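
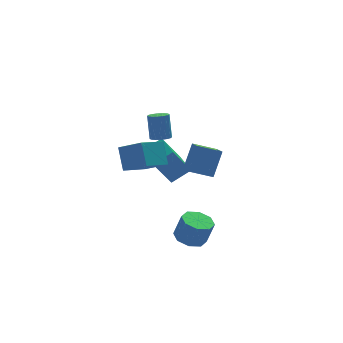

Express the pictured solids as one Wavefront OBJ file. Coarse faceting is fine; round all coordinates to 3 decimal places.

v 0.252 -3.823 -2.356
v 0.763 -2.988 -2.402
v 1.178 -3.162 -0.95
v 0.668 -3.997 -0.904
v 0.053 -2.879 -2.186
v 0.468 -3.053 -0.734
v -0.54 -3.323 -2.069
v -0.125 -3.497 -0.618
v -0.669 -4.06 -2.121
v -0.254 -4.234 -0.669
v -0.258 -4.658 -2.31
v 0.157 -4.832 -0.858
v 0.452 -4.767 -2.526
v 0.867 -4.941 -1.074
v 1.045 -4.323 -2.642
v 1.46 -4.497 -1.191
v 1.174 -3.586 -2.591
v 1.589 -3.76 -1.139
v 1.162 2.663 -0.682
v 2.415 2.548 0.077
v 1.435 4.67 -0.829
v 2.688 4.555 -0.069
v 2.232 2.385 -2.491
v 3.485 2.27 -1.731
v 2.505 4.392 -2.637
v 3.758 4.277 -1.878
v -0.342 0.469 1.131
v -0.12 1.56 2.376
v -1.246 1.673 0.238
v -1.024 2.763 1.483
v 1.384 1.117 0.257
v 1.606 2.207 1.502
v 0.48 2.32 -0.636
v 0.702 3.411 0.609
v 2.041 -2.53 1.605
v 1.692 -3.835 2.344
v 0.798 -1.919 2.097
v 0.449 -3.224 2.835
v 2.911 -1.936 3.065
v 2.562 -3.241 3.803
v 1.668 -1.325 3.556
v 1.319 -2.63 4.295
v 0.941 1.176 2.685
v 1.545 0.965 2.707
v 1.723 1.633 4.216
v 1.119 1.844 4.195
v 1.564 1.267 2.571
v 1.743 1.934 4.081
v 1.416 1.544 2.466
v 1.595 2.212 3.976
v 1.141 1.723 2.42
v 1.32 2.39 3.929
v 0.812 1.755 2.445
v 0.991 2.423 3.954
v 0.518 1.632 2.534
v 0.697 2.3 4.043
v 0.337 1.387 2.664
v 0.515 2.055 4.173
v 0.317 1.086 2.799
v 0.496 1.753 4.309
v 0.465 0.808 2.904
v 0.644 1.476 4.414
v 0.74 0.63 2.951
v 0.919 1.297 4.46
v 1.069 0.597 2.926
v 1.248 1.265 4.435
v 1.363 0.72 2.837
v 1.542 1.388 4.346
f 2 1 5
f 2 5 3
f 3 5 6
f 3 6 4
f 5 1 7
f 5 7 6
f 6 7 8
f 6 8 4
f 7 1 9
f 7 9 8
f 8 9 10
f 8 10 4
f 9 1 11
f 9 11 10
f 10 11 12
f 10 12 4
f 11 1 13
f 11 13 12
f 12 13 14
f 12 14 4
f 13 1 15
f 13 15 14
f 14 15 16
f 14 16 4
f 15 1 17
f 15 17 16
f 16 17 18
f 16 18 4
f 17 1 2
f 17 2 18
f 18 2 3
f 18 3 4
f 20 22 19
f 23 20 19
f 19 22 21
f 21 23 19
f 20 26 22
f 24 20 23
f 24 26 20
f 22 26 21
f 25 23 21
f 21 26 25
f 25 24 23
f 26 24 25
f 28 30 27
f 31 28 27
f 27 30 29
f 29 31 27
f 28 34 30
f 32 28 31
f 32 34 28
f 30 34 29
f 33 31 29
f 29 34 33
f 33 32 31
f 34 32 33
f 36 38 35
f 39 36 35
f 35 38 37
f 37 39 35
f 36 42 38
f 40 36 39
f 40 42 36
f 38 42 37
f 41 39 37
f 37 42 41
f 41 40 39
f 42 40 41
f 44 43 47
f 44 47 45
f 45 47 48
f 45 48 46
f 47 43 49
f 47 49 48
f 48 49 50
f 48 50 46
f 49 43 51
f 49 51 50
f 50 51 52
f 50 52 46
f 51 43 53
f 51 53 52
f 52 53 54
f 52 54 46
f 53 43 55
f 53 55 54
f 54 55 56
f 54 56 46
f 55 43 57
f 55 57 56
f 56 57 58
f 56 58 46
f 57 43 59
f 57 59 58
f 58 59 60
f 58 60 46
f 59 43 61
f 59 61 60
f 60 61 62
f 60 62 46
f 61 43 63
f 61 63 62
f 62 63 64
f 62 64 46
f 63 43 65
f 63 65 64
f 64 65 66
f 64 66 46
f 65 43 67
f 65 67 66
f 66 67 68
f 66 68 46
f 67 43 44
f 67 44 68
f 68 44 45
f 68 45 46



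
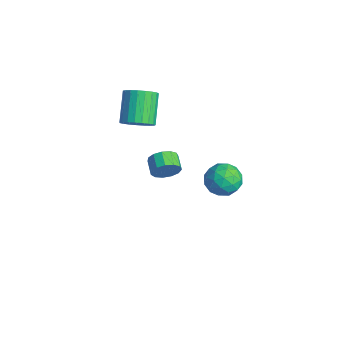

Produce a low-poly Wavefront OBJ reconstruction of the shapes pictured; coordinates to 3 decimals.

v -2.548 -1.092 2.485
v -2.019 -1.503 3.214
v -3.324 -0.68 4.624
v -3.852 -0.268 3.895
v -1.835 -1.138 3.171
v -3.14 -0.314 4.581
v -1.774 -0.764 3.009
v -3.079 0.059 4.419
v -1.847 -0.447 2.757
v -3.152 0.376 4.167
v -2.041 -0.242 2.457
v -3.346 0.582 3.867
v -2.322 -0.183 2.163
v -3.627 0.64 3.573
v -2.643 -0.282 1.924
v -3.948 0.542 3.334
v -2.947 -0.52 1.782
v -4.252 0.303 3.192
v -3.182 -0.858 1.762
v -4.486 -0.034 3.171
v -3.307 -1.236 1.866
v -4.612 -0.412 3.276
v -3.301 -1.589 2.078
v -4.606 -0.765 3.488
v -3.165 -1.856 2.36
v -4.469 -1.032 3.77
v -2.922 -1.991 2.664
v -4.226 -1.167 4.074
v -2.614 -1.97 2.937
v -3.919 -1.147 4.347
v -2.295 -1.798 3.131
v -3.6 -0.974 4.541
v -3.153 0.928 -3.168
v -2.803 1.238 -2.399
v -3.757 1.483 -2.064
v -4.107 1.172 -2.832
v -2.815 1.631 -2.719
v -3.769 1.876 -2.384
v -2.935 1.801 -3.182
v -3.888 2.045 -2.847
v -3.123 1.693 -3.64
v -4.077 1.937 -3.305
v -3.321 1.342 -3.949
v -4.275 1.587 -3.613
v -3.466 0.86 -4.009
v -4.42 1.105 -3.673
v -3.512 0.399 -3.802
v -4.465 0.644 -3.467
v -3.443 0.106 -3.394
v -4.397 0.351 -3.058
v -3.283 0.074 -2.914
v -4.236 0.319 -2.578
v -3.081 0.313 -2.514
v -4.035 0.557 -2.179
v -2.902 0.747 -2.322
v -3.856 0.992 -1.987
v 3.243 1.957 2.349
v 4.095 1.886 1.667
v 2.865 0.254 2.053
v 3.717 0.183 1.371
v 3.884 0.31 2.444
v 4.118 1.363 2.627
v 2.842 0.777 1.093
v 3.076 1.83 1.276
v 3.847 1.157 0.891
v 4.491 0.868 1.726
v 2.469 1.272 1.994
v 3.113 0.983 2.829
v 3.703 2.071 2.034
v 3.257 0.069 1.686
v 3.356 0.144 2.316
v 3.857 0.102 1.916
v 3.716 1.763 2.599
v 4.217 1.722 2.198
v 4.093 0.795 2.654
v 2.743 0.418 1.522
v 3.244 0.377 1.121
v 3.103 2.038 1.804
v 3.604 1.996 1.404
v 2.867 1.345 1.066
v 4.058 1.601 1.177
v 3.835 0.6 1.003
v 3.321 0.949 0.839
v 3.458 1.568 0.947
v 4.436 1.431 1.668
v 4.214 0.43 1.494
v 4.312 0.505 2.125
v 4.45 1.123 2.232
v 4.29 1.003 1.212
v 2.746 1.71 2.226
v 2.524 0.709 2.052
v 2.51 1.017 1.488
v 2.648 1.635 1.595
v 3.125 1.54 2.717
v 2.902 0.539 2.543
v 3.502 0.572 2.773
v 3.639 1.191 2.881
v 2.67 1.137 2.508
f 2 1 5
f 2 5 3
f 3 5 6
f 3 6 4
f 5 1 7
f 5 7 6
f 6 7 8
f 6 8 4
f 7 1 9
f 7 9 8
f 8 9 10
f 8 10 4
f 9 1 11
f 9 11 10
f 10 11 12
f 10 12 4
f 11 1 13
f 11 13 12
f 12 13 14
f 12 14 4
f 13 1 15
f 13 15 14
f 14 15 16
f 14 16 4
f 15 1 17
f 15 17 16
f 16 17 18
f 16 18 4
f 17 1 19
f 17 19 18
f 18 19 20
f 18 20 4
f 19 1 21
f 19 21 20
f 20 21 22
f 20 22 4
f 21 1 23
f 21 23 22
f 22 23 24
f 22 24 4
f 23 1 25
f 23 25 24
f 24 25 26
f 24 26 4
f 25 1 27
f 25 27 26
f 26 27 28
f 26 28 4
f 27 1 29
f 27 29 28
f 28 29 30
f 28 30 4
f 29 1 31
f 29 31 30
f 30 31 32
f 30 32 4
f 31 1 2
f 31 2 32
f 32 2 3
f 32 3 4
f 34 33 37
f 34 37 35
f 35 37 38
f 35 38 36
f 37 33 39
f 37 39 38
f 38 39 40
f 38 40 36
f 39 33 41
f 39 41 40
f 40 41 42
f 40 42 36
f 41 33 43
f 41 43 42
f 42 43 44
f 42 44 36
f 43 33 45
f 43 45 44
f 44 45 46
f 44 46 36
f 45 33 47
f 45 47 46
f 46 47 48
f 46 48 36
f 47 33 49
f 47 49 48
f 48 49 50
f 48 50 36
f 49 33 51
f 49 51 50
f 50 51 52
f 50 52 36
f 51 33 53
f 51 53 52
f 52 53 54
f 52 54 36
f 53 33 55
f 53 55 54
f 54 55 56
f 54 56 36
f 55 33 34
f 55 34 56
f 56 34 35
f 56 35 36
f 57 94 73
f 94 68 97
f 73 97 62
f 94 97 73
f 57 73 69
f 73 62 74
f 69 74 58
f 73 74 69
f 57 69 78
f 69 58 79
f 78 79 64
f 69 79 78
f 57 78 90
f 78 64 93
f 90 93 67
f 78 93 90
f 57 90 94
f 90 67 98
f 94 98 68
f 90 98 94
f 58 74 85
f 74 62 88
f 85 88 66
f 74 88 85
f 62 97 75
f 97 68 96
f 75 96 61
f 97 96 75
f 68 98 95
f 98 67 91
f 95 91 59
f 98 91 95
f 67 93 92
f 93 64 80
f 92 80 63
f 93 80 92
f 64 79 84
f 79 58 81
f 84 81 65
f 79 81 84
f 60 86 72
f 86 66 87
f 72 87 61
f 86 87 72
f 60 72 70
f 72 61 71
f 70 71 59
f 72 71 70
f 60 70 77
f 70 59 76
f 77 76 63
f 70 76 77
f 60 77 82
f 77 63 83
f 82 83 65
f 77 83 82
f 60 82 86
f 82 65 89
f 86 89 66
f 82 89 86
f 61 87 75
f 87 66 88
f 75 88 62
f 87 88 75
f 59 71 95
f 71 61 96
f 95 96 68
f 71 96 95
f 63 76 92
f 76 59 91
f 92 91 67
f 76 91 92
f 65 83 84
f 83 63 80
f 84 80 64
f 83 80 84
f 66 89 85
f 89 65 81
f 85 81 58
f 89 81 85



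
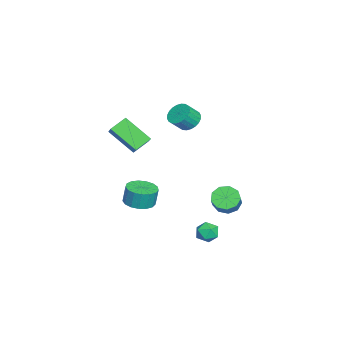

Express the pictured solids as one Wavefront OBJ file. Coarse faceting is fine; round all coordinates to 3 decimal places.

v 1.031 1.411 -3.196
v 1.583 1.473 -3.695
v 0.957 0.227 -3.425
v 1.509 0.289 -3.924
v 1.652 0.375 -3.196
v 1.698 1.107 -3.055
v 0.842 0.593 -4.065
v 0.888 1.325 -3.924
v 1.466 0.968 -4.232
v 1.967 0.833 -3.695
v 0.573 0.867 -3.425
v 1.074 0.732 -2.888
v -0.602 -3.247 -2.638
v 0.035 -3.915 -2.529
v 0.019 -3.741 -1.372
v -0.618 -3.073 -1.482
v 0.277 -3.545 -2.581
v 0.261 -3.371 -1.424
v 0.317 -3.107 -2.647
v 0.301 -2.933 -1.49
v 0.147 -2.7 -2.71
v 0.131 -2.526 -1.554
v -0.195 -2.419 -2.757
v -0.211 -2.245 -1.601
v -0.63 -2.328 -2.777
v -0.646 -2.154 -1.62
v -1.059 -2.447 -2.765
v -1.075 -2.273 -1.608
v -1.383 -2.749 -2.724
v -1.399 -2.575 -1.567
v -1.528 -3.166 -2.664
v -1.544 -2.992 -1.507
v -1.461 -3.601 -2.597
v -1.477 -3.427 -1.44
v -1.197 -3.955 -2.54
v -1.213 -3.781 -1.383
v -0.797 -4.147 -2.506
v -0.813 -3.972 -1.349
v -0.352 -4.132 -2.502
v -0.368 -3.958 -1.345
v 0.933 -4.608 3.656
v 0.271 -3.913 4.213
v 1.414 -3.162 2.424
v 0.752 -2.467 2.981
v 1.888 -4.293 4.399
v 1.226 -3.598 4.956
v 2.369 -2.847 3.167
v 1.707 -2.152 3.724
v -3.023 1.374 -3.647
v -2.458 1.528 -4.262
v -1.412 1.581 -3.289
v -1.977 1.426 -2.673
v -2.672 2.029 -4.059
v -1.626 2.082 -3.085
v -3.051 2.223 -3.663
v -2.005 2.276 -2.689
v -3.417 2.02 -3.259
v -2.371 2.072 -2.285
v -3.598 1.514 -3.037
v -2.552 1.567 -2.063
v -3.51 0.943 -3.1
v -2.464 0.995 -2.126
v -3.195 0.573 -3.419
v -2.149 0.626 -2.445
v -2.799 0.578 -3.845
v -1.753 0.631 -2.871
v -2.508 0.955 -4.178
v -1.462 1.008 -3.204
v -2.546 -0.716 3.046
v -2.05 -0.124 3.152
v -1.558 -0.672 3.901
v -2.054 -1.264 3.794
v -2.27 -0.053 3.349
v -1.778 -0.6 4.098
v -2.533 -0.083 3.5
v -2.041 -0.63 4.249
v -2.797 -0.209 3.582
v -2.305 -0.756 4.331
v -3.024 -0.412 3.582
v -2.532 -0.959 4.331
v -3.177 -0.662 3.5
v -2.685 -1.209 4.249
v -3.235 -0.92 3.349
v -2.743 -1.467 4.098
v -3.188 -1.147 3.152
v -2.696 -1.694 3.901
v -3.042 -1.308 2.939
v -2.55 -1.856 3.688
v -2.822 -1.38 2.742
v -2.33 -1.927 3.491
v -2.559 -1.35 2.591
v -2.067 -1.897 3.34
v -2.295 -1.224 2.509
v -1.803 -1.771 3.258
v -2.068 -1.021 2.509
v -1.576 -1.568 3.258
v -1.915 -0.771 2.591
v -1.423 -1.318 3.34
v -1.857 -0.513 2.742
v -1.365 -1.06 3.491
v -1.904 -0.286 2.939
v -1.412 -0.833 3.688
f 1 12 6
f 1 6 2
f 1 2 8
f 1 8 11
f 1 11 12
f 2 6 10
f 6 12 5
f 12 11 3
f 11 8 7
f 8 2 9
f 4 10 5
f 4 5 3
f 4 3 7
f 4 7 9
f 4 9 10
f 5 10 6
f 3 5 12
f 7 3 11
f 9 7 8
f 10 9 2
f 14 13 17
f 14 17 15
f 15 17 18
f 15 18 16
f 17 13 19
f 17 19 18
f 18 19 20
f 18 20 16
f 19 13 21
f 19 21 20
f 20 21 22
f 20 22 16
f 21 13 23
f 21 23 22
f 22 23 24
f 22 24 16
f 23 13 25
f 23 25 24
f 24 25 26
f 24 26 16
f 25 13 27
f 25 27 26
f 26 27 28
f 26 28 16
f 27 13 29
f 27 29 28
f 28 29 30
f 28 30 16
f 29 13 31
f 29 31 30
f 30 31 32
f 30 32 16
f 31 13 33
f 31 33 32
f 32 33 34
f 32 34 16
f 33 13 35
f 33 35 34
f 34 35 36
f 34 36 16
f 35 13 37
f 35 37 36
f 36 37 38
f 36 38 16
f 37 13 39
f 37 39 38
f 38 39 40
f 38 40 16
f 39 13 14
f 39 14 40
f 40 14 15
f 40 15 16
f 42 44 41
f 45 42 41
f 41 44 43
f 43 45 41
f 42 48 44
f 46 42 45
f 46 48 42
f 44 48 43
f 47 45 43
f 43 48 47
f 47 46 45
f 48 46 47
f 50 49 53
f 50 53 51
f 51 53 54
f 51 54 52
f 53 49 55
f 53 55 54
f 54 55 56
f 54 56 52
f 55 49 57
f 55 57 56
f 56 57 58
f 56 58 52
f 57 49 59
f 57 59 58
f 58 59 60
f 58 60 52
f 59 49 61
f 59 61 60
f 60 61 62
f 60 62 52
f 61 49 63
f 61 63 62
f 62 63 64
f 62 64 52
f 63 49 65
f 63 65 64
f 64 65 66
f 64 66 52
f 65 49 67
f 65 67 66
f 66 67 68
f 66 68 52
f 67 49 50
f 67 50 68
f 68 50 51
f 68 51 52
f 70 69 73
f 70 73 71
f 71 73 74
f 71 74 72
f 73 69 75
f 73 75 74
f 74 75 76
f 74 76 72
f 75 69 77
f 75 77 76
f 76 77 78
f 76 78 72
f 77 69 79
f 77 79 78
f 78 79 80
f 78 80 72
f 79 69 81
f 79 81 80
f 80 81 82
f 80 82 72
f 81 69 83
f 81 83 82
f 82 83 84
f 82 84 72
f 83 69 85
f 83 85 84
f 84 85 86
f 84 86 72
f 85 69 87
f 85 87 86
f 86 87 88
f 86 88 72
f 87 69 89
f 87 89 88
f 88 89 90
f 88 90 72
f 89 69 91
f 89 91 90
f 90 91 92
f 90 92 72
f 91 69 93
f 91 93 92
f 92 93 94
f 92 94 72
f 93 69 95
f 93 95 94
f 94 95 96
f 94 96 72
f 95 69 97
f 95 97 96
f 96 97 98
f 96 98 72
f 97 69 99
f 97 99 98
f 98 99 100
f 98 100 72
f 99 69 101
f 99 101 100
f 100 101 102
f 100 102 72
f 101 69 70
f 101 70 102
f 102 70 71
f 102 71 72



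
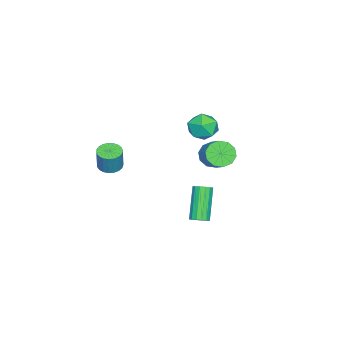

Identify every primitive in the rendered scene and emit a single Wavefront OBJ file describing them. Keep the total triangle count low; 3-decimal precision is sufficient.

v -2.174 3.421 0.756
v -1.541 2.888 0.561
v -0.653 3.646 1.368
v -1.286 4.179 1.564
v -1.546 3.273 0.204
v -0.657 4.031 1.011
v -1.79 3.714 0.057
v -0.901 4.473 0.865
v -2.181 4.044 0.178
v -1.293 4.802 0.985
v -2.569 4.135 0.52
v -1.681 4.894 1.327
v -2.807 3.954 0.952
v -1.919 4.712 1.759
v -2.803 3.569 1.309
v -1.914 4.327 2.116
v -2.559 3.127 1.455
v -1.67 3.886 2.263
v -2.167 2.798 1.335
v -1.279 3.556 2.142
v -1.779 2.706 0.993
v -0.891 3.465 1.8
v -3.919 2.898 2.183
v -3.307 2.879 1.408
v -4.333 1.381 1.892
v -3.721 1.362 1.117
v -3.356 1.409 2.034
v -3.1 2.346 2.214
v -4.54 1.914 1.086
v -4.284 2.851 1.266
v -3.691 2.271 0.73
v -2.958 1.959 1.316
v -4.682 2.301 1.984
v -3.949 1.989 2.57
v 0.976 3.914 -2.23
v 1.245 3.447 -2.12
v -0.006 3.12 -0.44
v -0.276 3.586 -0.55
v 1.385 3.649 -1.976
v 0.134 3.321 -0.296
v 1.416 3.921 -1.9
v 0.165 3.594 -0.221
v 1.328 4.192 -1.913
v 0.077 3.865 -0.233
v 1.146 4.388 -2.01
v -0.105 4.061 -0.33
v 0.919 4.457 -2.166
v -0.333 4.13 -0.487
v 0.706 4.38 -2.34
v -0.545 4.053 -0.66
v 0.566 4.179 -2.484
v -0.685 3.851 -0.804
v 0.535 3.906 -2.559
v -0.716 3.579 -0.88
v 0.623 3.635 -2.547
v -0.628 3.308 -0.867
v 0.805 3.439 -2.45
v -0.446 3.112 -0.77
v 1.033 3.37 -2.293
v -0.219 3.043 -0.614
v 3.123 -0.126 2.312
v 3.771 -0.206 2.161
v 4.085 -0.073 3.436
v 3.437 0.006 3.588
v 3.74 0.07 2.14
v 4.054 0.203 3.415
v 3.602 0.312 2.149
v 3.916 0.445 3.424
v 3.382 0.479 2.186
v 3.696 0.611 3.461
v 3.116 0.54 2.245
v 3.431 0.673 3.52
v 2.852 0.487 2.315
v 3.167 0.619 3.591
v 2.635 0.327 2.386
v 2.949 0.46 3.661
v 2.502 0.089 2.443
v 2.816 0.222 3.718
v 2.476 -0.186 2.478
v 2.791 -0.054 3.753
v 2.563 -0.451 2.484
v 2.877 -0.319 3.759
v 2.746 -0.66 2.461
v 3.06 -0.527 3.736
v 2.994 -0.776 2.412
v 3.308 -0.644 3.687
v 3.264 -0.78 2.345
v 3.579 -0.648 3.621
v 3.511 -0.671 2.273
v 3.825 -0.539 3.549
v 3.69 -0.468 2.208
v 4.004 -0.335 3.483
f 2 1 5
f 2 5 3
f 3 5 6
f 3 6 4
f 5 1 7
f 5 7 6
f 6 7 8
f 6 8 4
f 7 1 9
f 7 9 8
f 8 9 10
f 8 10 4
f 9 1 11
f 9 11 10
f 10 11 12
f 10 12 4
f 11 1 13
f 11 13 12
f 12 13 14
f 12 14 4
f 13 1 15
f 13 15 14
f 14 15 16
f 14 16 4
f 15 1 17
f 15 17 16
f 16 17 18
f 16 18 4
f 17 1 19
f 17 19 18
f 18 19 20
f 18 20 4
f 19 1 21
f 19 21 20
f 20 21 22
f 20 22 4
f 21 1 2
f 21 2 22
f 22 2 3
f 22 3 4
f 23 34 28
f 23 28 24
f 23 24 30
f 23 30 33
f 23 33 34
f 24 28 32
f 28 34 27
f 34 33 25
f 33 30 29
f 30 24 31
f 26 32 27
f 26 27 25
f 26 25 29
f 26 29 31
f 26 31 32
f 27 32 28
f 25 27 34
f 29 25 33
f 31 29 30
f 32 31 24
f 36 35 39
f 36 39 37
f 37 39 40
f 37 40 38
f 39 35 41
f 39 41 40
f 40 41 42
f 40 42 38
f 41 35 43
f 41 43 42
f 42 43 44
f 42 44 38
f 43 35 45
f 43 45 44
f 44 45 46
f 44 46 38
f 45 35 47
f 45 47 46
f 46 47 48
f 46 48 38
f 47 35 49
f 47 49 48
f 48 49 50
f 48 50 38
f 49 35 51
f 49 51 50
f 50 51 52
f 50 52 38
f 51 35 53
f 51 53 52
f 52 53 54
f 52 54 38
f 53 35 55
f 53 55 54
f 54 55 56
f 54 56 38
f 55 35 57
f 55 57 56
f 56 57 58
f 56 58 38
f 57 35 59
f 57 59 58
f 58 59 60
f 58 60 38
f 59 35 36
f 59 36 60
f 60 36 37
f 60 37 38
f 62 61 65
f 62 65 63
f 63 65 66
f 63 66 64
f 65 61 67
f 65 67 66
f 66 67 68
f 66 68 64
f 67 61 69
f 67 69 68
f 68 69 70
f 68 70 64
f 69 61 71
f 69 71 70
f 70 71 72
f 70 72 64
f 71 61 73
f 71 73 72
f 72 73 74
f 72 74 64
f 73 61 75
f 73 75 74
f 74 75 76
f 74 76 64
f 75 61 77
f 75 77 76
f 76 77 78
f 76 78 64
f 77 61 79
f 77 79 78
f 78 79 80
f 78 80 64
f 79 61 81
f 79 81 80
f 80 81 82
f 80 82 64
f 81 61 83
f 81 83 82
f 82 83 84
f 82 84 64
f 83 61 85
f 83 85 84
f 84 85 86
f 84 86 64
f 85 61 87
f 85 87 86
f 86 87 88
f 86 88 64
f 87 61 89
f 87 89 88
f 88 89 90
f 88 90 64
f 89 61 91
f 89 91 90
f 90 91 92
f 90 92 64
f 91 61 62
f 91 62 92
f 92 62 63
f 92 63 64



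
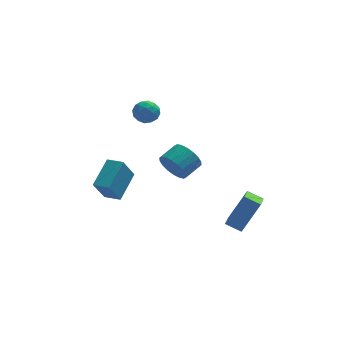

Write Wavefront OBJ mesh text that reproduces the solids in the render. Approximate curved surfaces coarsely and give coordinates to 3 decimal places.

v -0.933 -3.559 2.667
v -0.378 -3.83 1.932
v 0.528 -3.132 2.358
v -0.027 -2.861 3.093
v -0.574 -3.483 1.78
v 0.331 -2.784 2.206
v -0.842 -3.15 1.803
v 0.064 -2.452 2.229
v -1.127 -2.899 1.998
v -0.222 -2.201 2.424
v -1.374 -2.778 2.325
v -0.469 -2.08 2.751
v -1.534 -2.813 2.72
v -0.629 -2.114 3.146
v -1.574 -2.995 3.104
v -0.669 -2.296 3.53
v -1.488 -3.288 3.402
v -0.582 -2.59 3.828
v -1.291 -3.636 3.554
v -0.386 -2.937 3.98
v -1.024 -3.968 3.531
v -0.118 -3.27 3.957
v -0.738 -4.219 3.336
v 0.167 -3.521 3.762
v -0.491 -4.34 3.009
v 0.414 -3.642 3.435
v -0.331 -4.306 2.614
v 0.574 -3.607 3.04
v -0.291 -4.124 2.23
v 0.614 -3.425 2.656
v -4.307 -0.016 -1.985
v -4.967 -0.576 -0.511
v -3.384 1.466 -1.009
v -4.044 0.905 0.465
v -3.476 -0.625 -1.845
v -4.136 -1.186 -0.371
v -2.553 0.856 -0.869
v -3.213 0.296 0.605
v 1.89 -3.684 -2.065
v 2.992 -3.195 -0.309
v 2.31 -2.134 -2.76
v 3.411 -1.645 -1.004
v 2.729 -4.095 -2.476
v 3.83 -3.606 -0.72
v 3.148 -2.545 -3.171
v 4.25 -2.056 -1.415
v -2.405 3.076 2.958
v -1.814 3.659 2.936
v -1.466 2.121 2.844
v -0.875 2.704 2.822
v -1.297 2.566 3.524
v -1.878 3.157 3.595
v -1.402 2.623 2.185
v -1.983 3.214 2.256
v -1.194 3.38 2.459
v -1.13 3.344 3.286
v -2.15 2.436 2.494
v -2.086 2.4 3.321
v -2.192 3.451 2.957
v -1.088 2.329 2.823
v -1.336 2.248 3.236
v -0.989 2.591 3.223
v -2.229 3.156 3.344
v -1.882 3.499 3.331
v -1.578 2.857 3.677
v -1.398 2.281 2.449
v -1.051 2.624 2.436
v -2.291 3.189 2.557
v -1.944 3.532 2.544
v -1.702 2.923 2.103
v -1.48 3.63 2.664
v -0.929 3.068 2.597
v -1.238 3.021 2.222
v -1.579 3.368 2.264
v -1.442 3.609 3.15
v -0.89 3.048 3.083
v -1.139 2.967 3.496
v -1.48 3.314 3.537
v -1.078 3.445 2.869
v -2.39 2.732 2.697
v -1.838 2.171 2.63
v -1.8 2.466 2.243
v -2.141 2.813 2.284
v -2.351 2.712 3.183
v -1.8 2.15 3.116
v -1.701 2.412 3.516
v -2.042 2.759 3.558
v -2.202 2.335 2.911
f 2 1 5
f 2 5 3
f 3 5 6
f 3 6 4
f 5 1 7
f 5 7 6
f 6 7 8
f 6 8 4
f 7 1 9
f 7 9 8
f 8 9 10
f 8 10 4
f 9 1 11
f 9 11 10
f 10 11 12
f 10 12 4
f 11 1 13
f 11 13 12
f 12 13 14
f 12 14 4
f 13 1 15
f 13 15 14
f 14 15 16
f 14 16 4
f 15 1 17
f 15 17 16
f 16 17 18
f 16 18 4
f 17 1 19
f 17 19 18
f 18 19 20
f 18 20 4
f 19 1 21
f 19 21 20
f 20 21 22
f 20 22 4
f 21 1 23
f 21 23 22
f 22 23 24
f 22 24 4
f 23 1 25
f 23 25 24
f 24 25 26
f 24 26 4
f 25 1 27
f 25 27 26
f 26 27 28
f 26 28 4
f 27 1 29
f 27 29 28
f 28 29 30
f 28 30 4
f 29 1 2
f 29 2 30
f 30 2 3
f 30 3 4
f 32 34 31
f 35 32 31
f 31 34 33
f 33 35 31
f 32 38 34
f 36 32 35
f 36 38 32
f 34 38 33
f 37 35 33
f 33 38 37
f 37 36 35
f 38 36 37
f 40 42 39
f 43 40 39
f 39 42 41
f 41 43 39
f 40 46 42
f 44 40 43
f 44 46 40
f 42 46 41
f 45 43 41
f 41 46 45
f 45 44 43
f 46 44 45
f 47 84 63
f 84 58 87
f 63 87 52
f 84 87 63
f 47 63 59
f 63 52 64
f 59 64 48
f 63 64 59
f 47 59 68
f 59 48 69
f 68 69 54
f 59 69 68
f 47 68 80
f 68 54 83
f 80 83 57
f 68 83 80
f 47 80 84
f 80 57 88
f 84 88 58
f 80 88 84
f 48 64 75
f 64 52 78
f 75 78 56
f 64 78 75
f 52 87 65
f 87 58 86
f 65 86 51
f 87 86 65
f 58 88 85
f 88 57 81
f 85 81 49
f 88 81 85
f 57 83 82
f 83 54 70
f 82 70 53
f 83 70 82
f 54 69 74
f 69 48 71
f 74 71 55
f 69 71 74
f 50 76 62
f 76 56 77
f 62 77 51
f 76 77 62
f 50 62 60
f 62 51 61
f 60 61 49
f 62 61 60
f 50 60 67
f 60 49 66
f 67 66 53
f 60 66 67
f 50 67 72
f 67 53 73
f 72 73 55
f 67 73 72
f 50 72 76
f 72 55 79
f 76 79 56
f 72 79 76
f 51 77 65
f 77 56 78
f 65 78 52
f 77 78 65
f 49 61 85
f 61 51 86
f 85 86 58
f 61 86 85
f 53 66 82
f 66 49 81
f 82 81 57
f 66 81 82
f 55 73 74
f 73 53 70
f 74 70 54
f 73 70 74
f 56 79 75
f 79 55 71
f 75 71 48
f 79 71 75



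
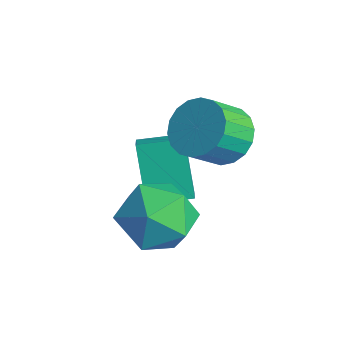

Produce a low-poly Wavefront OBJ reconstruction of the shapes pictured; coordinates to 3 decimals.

v 0.49 -2.796 -3.134
v 1.294 -3.722 -2.884
v -1.054 -4.098 -2.996
v -0.25 -5.024 -2.746
v -0.436 -4.114 -1.908
v 0.518 -3.309 -1.993
v -0.278 -4.511 -3.887
v 0.676 -3.706 -3.972
v 0.819 -4.782 -3.349
v 0.722 -4.536 -2.126
v -0.482 -3.284 -3.754
v -0.579 -3.038 -2.531
v -0.87 -1.162 -1.59
v -0.246 -0.632 -1.069
v -0.166 -1.608 -0.17
v -0.79 -2.138 -0.69
v -0.629 -0.515 -0.908
v -0.549 -1.491 -0.009
v -1.06 -0.526 -0.882
v -0.98 -1.503 0.017
v -1.453 -0.663 -0.996
v -1.373 -1.64 -0.097
v -1.731 -0.899 -1.227
v -1.651 -1.876 -0.328
v -1.838 -1.187 -1.531
v -1.758 -2.163 -0.631
v -1.754 -1.47 -1.845
v -1.673 -2.446 -0.946
v -1.494 -1.692 -2.11
v -1.414 -2.668 -1.211
v -1.111 -1.809 -2.271
v -1.031 -2.785 -1.372
v -0.68 -1.797 -2.297
v -0.6 -2.774 -1.398
v -0.287 -1.66 -2.183
v -0.207 -2.637 -1.284
v -0.009 -1.424 -1.952
v 0.071 -2.401 -1.053
v 0.098 -1.137 -1.649
v 0.178 -2.113 -0.749
v 0.013 -0.854 -1.334
v 0.094 -1.83 -0.435
v -1.83 -3.107 -4.254
v -2.866 -2.817 -2.579
v -1.234 -1.907 -4.093
v -2.269 -1.617 -2.418
v -1.231 -3.463 -3.822
v -2.266 -3.173 -2.147
v -0.634 -2.263 -3.661
v -1.67 -1.973 -1.986
f 1 12 6
f 1 6 2
f 1 2 8
f 1 8 11
f 1 11 12
f 2 6 10
f 6 12 5
f 12 11 3
f 11 8 7
f 8 2 9
f 4 10 5
f 4 5 3
f 4 3 7
f 4 7 9
f 4 9 10
f 5 10 6
f 3 5 12
f 7 3 11
f 9 7 8
f 10 9 2
f 14 13 17
f 14 17 15
f 15 17 18
f 15 18 16
f 17 13 19
f 17 19 18
f 18 19 20
f 18 20 16
f 19 13 21
f 19 21 20
f 20 21 22
f 20 22 16
f 21 13 23
f 21 23 22
f 22 23 24
f 22 24 16
f 23 13 25
f 23 25 24
f 24 25 26
f 24 26 16
f 25 13 27
f 25 27 26
f 26 27 28
f 26 28 16
f 27 13 29
f 27 29 28
f 28 29 30
f 28 30 16
f 29 13 31
f 29 31 30
f 30 31 32
f 30 32 16
f 31 13 33
f 31 33 32
f 32 33 34
f 32 34 16
f 33 13 35
f 33 35 34
f 34 35 36
f 34 36 16
f 35 13 37
f 35 37 36
f 36 37 38
f 36 38 16
f 37 13 39
f 37 39 38
f 38 39 40
f 38 40 16
f 39 13 41
f 39 41 40
f 40 41 42
f 40 42 16
f 41 13 14
f 41 14 42
f 42 14 15
f 42 15 16
f 44 46 43
f 47 44 43
f 43 46 45
f 45 47 43
f 44 50 46
f 48 44 47
f 48 50 44
f 46 50 45
f 49 47 45
f 45 50 49
f 49 48 47
f 50 48 49



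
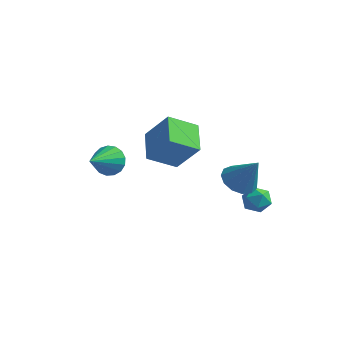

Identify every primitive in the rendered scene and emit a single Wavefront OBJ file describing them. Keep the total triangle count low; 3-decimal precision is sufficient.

v -1.123 1.359 0.468
v 0.035 1.455 1.921
v -0.219 2.416 -0.323
v 0.939 2.512 1.13
v -0.219 0.108 -0.17
v 0.939 0.204 1.283
v 0.685 1.165 -0.961
v 1.843 1.261 0.492
v -2.176 0.047 -0.93
v -1.698 -0.25 -1.553
v -2.124 -1.507 -0.15
v -1.432 -0.107 -1.288
v -1.337 0.071 -0.94
v -1.434 0.243 -0.59
v -1.701 0.371 -0.318
v -2.077 0.424 -0.186
v -2.476 0.391 -0.225
v -2.806 0.279 -0.425
v -2.992 0.114 -0.741
v -2.991 -0.066 -1.101
v -2.803 -0.22 -1.421
v -2.472 -0.314 -1.629
v -2.073 -0.324 -1.677
v 3.973 3.606 -2.696
v 4.4 3.16 -3.134
v 2.98 2.96 -3.006
v 3.407 2.514 -3.444
v 3.479 2.485 -2.691
v 4.092 2.885 -2.499
v 3.288 3.235 -3.641
v 3.901 3.635 -3.449
v 3.976 2.931 -3.718
v 4.095 2.468 -3.131
v 3.285 3.652 -3.009
v 3.404 3.189 -2.422
v 3.291 2.181 -1.441
v 3.745 2.918 -1.723
v 4.269 2.139 0.021
v 3.345 3.089 -1.451
v 2.929 2.972 -1.176
v 2.627 2.604 -0.985
v 2.536 2.102 -0.939
v 2.685 1.624 -1.053
v 3.027 1.324 -1.289
v 3.452 1.295 -1.574
v 3.826 1.548 -1.817
v 4.031 2.002 -1.941
v 4 2.512 -1.906
f 2 4 1
f 5 2 1
f 1 4 3
f 3 5 1
f 2 8 4
f 6 2 5
f 6 8 2
f 4 8 3
f 7 5 3
f 3 8 7
f 7 6 5
f 8 6 7
f 10 9 12
f 10 12 11
f 12 9 13
f 12 13 11
f 13 9 14
f 13 14 11
f 14 9 15
f 14 15 11
f 15 9 16
f 15 16 11
f 16 9 17
f 16 17 11
f 17 9 18
f 17 18 11
f 18 9 19
f 18 19 11
f 19 9 20
f 19 20 11
f 20 9 21
f 20 21 11
f 21 9 22
f 21 22 11
f 22 9 23
f 22 23 11
f 23 9 10
f 23 10 11
f 24 35 29
f 24 29 25
f 24 25 31
f 24 31 34
f 24 34 35
f 25 29 33
f 29 35 28
f 35 34 26
f 34 31 30
f 31 25 32
f 27 33 28
f 27 28 26
f 27 26 30
f 27 30 32
f 27 32 33
f 28 33 29
f 26 28 35
f 30 26 34
f 32 30 31
f 33 32 25
f 37 36 39
f 37 39 38
f 39 36 40
f 39 40 38
f 40 36 41
f 40 41 38
f 41 36 42
f 41 42 38
f 42 36 43
f 42 43 38
f 43 36 44
f 43 44 38
f 44 36 45
f 44 45 38
f 45 36 46
f 45 46 38
f 46 36 47
f 46 47 38
f 47 36 48
f 47 48 38
f 48 36 37
f 48 37 38



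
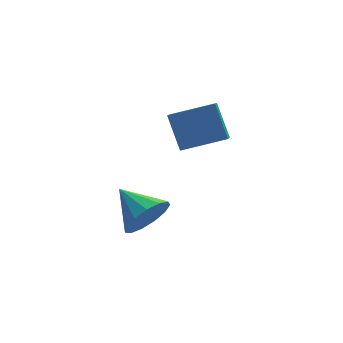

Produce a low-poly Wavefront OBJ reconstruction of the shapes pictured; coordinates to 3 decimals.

v -2.864 -1.451 0.464
v -2.205 -1.328 1.049
v -3.596 -0.349 1.056
v -2.096 -1.042 0.652
v -2.231 -0.885 0.195
v -2.567 -0.909 -0.177
v -2.997 -1.104 -0.345
v -3.385 -1.41 -0.257
v -3.607 -1.728 0.06
v -3.593 -1.959 0.506
v -3.348 -2.028 0.937
v -2.949 -1.914 1.219
v -2.523 -1.653 1.261
v -1.813 -1.218 3.329
v -2.084 -0.416 4.406
v -1.592 -0.361 2.746
v -1.863 0.441 3.822
v -0.357 -1.301 3.758
v -0.628 -0.499 4.834
v -0.136 -0.444 3.174
v -0.407 0.358 4.251
f 2 1 4
f 2 4 3
f 4 1 5
f 4 5 3
f 5 1 6
f 5 6 3
f 6 1 7
f 6 7 3
f 7 1 8
f 7 8 3
f 8 1 9
f 8 9 3
f 9 1 10
f 9 10 3
f 10 1 11
f 10 11 3
f 11 1 12
f 11 12 3
f 12 1 13
f 12 13 3
f 13 1 2
f 13 2 3
f 15 17 14
f 18 15 14
f 14 17 16
f 16 18 14
f 15 21 17
f 19 15 18
f 19 21 15
f 17 21 16
f 20 18 16
f 16 21 20
f 20 19 18
f 21 19 20



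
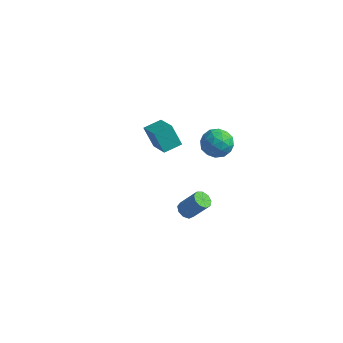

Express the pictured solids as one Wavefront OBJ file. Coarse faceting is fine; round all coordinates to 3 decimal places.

v -2.536 2.881 -2.694
v -3.21 3.062 -1.609
v -1.953 3.713 -2.47
v -2.627 3.894 -1.386
v -1.373 1.826 -1.794
v -2.047 2.007 -0.71
v -0.79 2.658 -1.571
v -1.464 2.839 -0.486
v 0.897 3.733 -0.899
v 1.391 3.376 -0.217
v 0.729 2.384 -1.483
v 1.223 2.027 -0.801
v 0.391 2.367 -0.633
v 0.495 3.201 -0.272
v 1.625 2.559 -1.428
v 1.729 3.393 -1.067
v 1.841 2.65 -0.544
v 1.079 2.532 -0.053
v 1.041 3.228 -1.647
v 0.279 3.11 -1.156
v 1.159 3.673 -0.506
v 0.961 2.087 -1.194
v 0.472 2.287 -1.095
v 0.763 2.077 -0.694
v 0.632 3.57 -0.539
v 0.923 3.361 -0.138
v 0.335 2.768 -0.383
v 1.197 2.399 -1.562
v 1.488 2.19 -1.161
v 1.357 3.683 -1.006
v 1.648 3.473 -0.605
v 1.785 2.992 -1.317
v 1.714 3.037 -0.298
v 1.615 2.244 -0.642
v 1.851 2.556 -1.01
v 1.912 3.046 -0.798
v 1.266 2.967 -0.009
v 1.167 2.174 -0.353
v 0.678 2.374 -0.254
v 0.739 2.865 -0.042
v 1.53 2.541 -0.202
v 0.953 3.586 -1.347
v 0.854 2.793 -1.691
v 1.381 2.895 -1.658
v 1.442 3.386 -1.446
v 0.505 3.516 -1.058
v 0.406 2.723 -1.402
v 0.208 2.714 -0.902
v 0.269 3.204 -0.69
v 0.59 3.219 -1.498
v 2.69 -3.82 0.519
v 3.094 -3.835 0.225
v 3.874 -3.655 1.287
v 3.47 -3.64 1.581
v 2.982 -3.513 0.253
v 3.761 -3.333 1.315
v 2.733 -3.335 0.405
v 3.513 -3.155 1.467
v 2.464 -3.384 0.611
v 3.244 -3.203 1.673
v 2.301 -3.637 0.774
v 3.081 -3.456 1.836
v 2.32 -3.976 0.817
v 3.1 -3.795 1.879
v 2.512 -4.242 0.721
v 3.292 -4.061 1.783
v 2.788 -4.31 0.531
v 3.568 -4.13 1.593
v 3.018 -4.15 0.335
v 3.797 -3.969 1.397
f 2 4 1
f 5 2 1
f 1 4 3
f 3 5 1
f 2 8 4
f 6 2 5
f 6 8 2
f 4 8 3
f 7 5 3
f 3 8 7
f 7 6 5
f 8 6 7
f 9 46 25
f 46 20 49
f 25 49 14
f 46 49 25
f 9 25 21
f 25 14 26
f 21 26 10
f 25 26 21
f 9 21 30
f 21 10 31
f 30 31 16
f 21 31 30
f 9 30 42
f 30 16 45
f 42 45 19
f 30 45 42
f 9 42 46
f 42 19 50
f 46 50 20
f 42 50 46
f 10 26 37
f 26 14 40
f 37 40 18
f 26 40 37
f 14 49 27
f 49 20 48
f 27 48 13
f 49 48 27
f 20 50 47
f 50 19 43
f 47 43 11
f 50 43 47
f 19 45 44
f 45 16 32
f 44 32 15
f 45 32 44
f 16 31 36
f 31 10 33
f 36 33 17
f 31 33 36
f 12 38 24
f 38 18 39
f 24 39 13
f 38 39 24
f 12 24 22
f 24 13 23
f 22 23 11
f 24 23 22
f 12 22 29
f 22 11 28
f 29 28 15
f 22 28 29
f 12 29 34
f 29 15 35
f 34 35 17
f 29 35 34
f 12 34 38
f 34 17 41
f 38 41 18
f 34 41 38
f 13 39 27
f 39 18 40
f 27 40 14
f 39 40 27
f 11 23 47
f 23 13 48
f 47 48 20
f 23 48 47
f 15 28 44
f 28 11 43
f 44 43 19
f 28 43 44
f 17 35 36
f 35 15 32
f 36 32 16
f 35 32 36
f 18 41 37
f 41 17 33
f 37 33 10
f 41 33 37
f 52 51 55
f 52 55 53
f 53 55 56
f 53 56 54
f 55 51 57
f 55 57 56
f 56 57 58
f 56 58 54
f 57 51 59
f 57 59 58
f 58 59 60
f 58 60 54
f 59 51 61
f 59 61 60
f 60 61 62
f 60 62 54
f 61 51 63
f 61 63 62
f 62 63 64
f 62 64 54
f 63 51 65
f 63 65 64
f 64 65 66
f 64 66 54
f 65 51 67
f 65 67 66
f 66 67 68
f 66 68 54
f 67 51 69
f 67 69 68
f 68 69 70
f 68 70 54
f 69 51 52
f 69 52 70
f 70 52 53
f 70 53 54



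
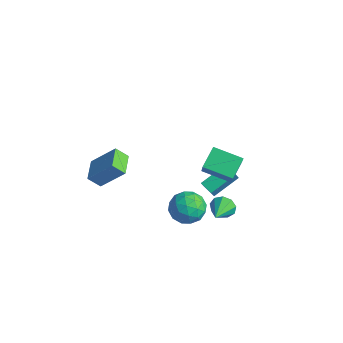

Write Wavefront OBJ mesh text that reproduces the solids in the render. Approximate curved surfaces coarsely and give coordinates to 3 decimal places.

v 1.608 2.653 -1.807
v 1.992 2.687 -2.45
v 2.472 1.487 -1.353
v 2.213 2.987 -2.098
v 2.151 3.132 -1.61
v 1.835 3.052 -1.213
v 1.413 2.785 -1.094
v 1.083 2.457 -1.309
v 0.998 2.22 -1.756
v 1.198 2.186 -2.227
v 1.591 2.37 -2.501
v 1.609 1.171 2.255
v 2.601 0.495 3.766
v 1.15 2.2 3.017
v 2.142 1.524 4.528
v 2.958 2.116 1.792
v 3.95 1.44 3.303
v 2.499 3.145 2.554
v 3.491 2.469 4.065
v -5.01 -1.457 -0.593
v -3.983 -0.499 0.831
v -4.592 -0.89 -1.275
v -3.566 0.068 0.149
v -3.914 -2.428 -0.729
v -2.888 -1.47 0.695
v -3.497 -1.861 -1.411
v -2.47 -0.903 0.013
v 2.565 -0.08 1.933
v 3.498 0.102 1.46
v 2.482 -1.622 1.18
v 3.415 -1.44 0.707
v 3.373 -1.586 1.758
v 3.424 -0.633 2.223
v 2.556 -0.887 0.417
v 2.607 0.066 0.882
v 3.493 -0.397 0.523
v 3.997 -0.829 1.351
v 1.983 -0.691 1.289
v 2.487 -1.123 2.117
v 3.038 0.146 1.763
v 2.942 -1.666 0.877
v 2.916 -1.752 1.495
v 3.465 -1.645 1.217
v 2.995 -0.285 2.212
v 3.543 -0.179 1.933
v 3.47 -1.171 2.108
v 2.437 -1.341 0.707
v 2.985 -1.235 0.428
v 2.515 0.125 1.423
v 3.064 0.232 1.145
v 2.51 -0.349 0.532
v 3.584 -0.04 0.934
v 3.536 -0.947 0.491
v 3.031 -0.621 0.32
v 3.061 -0.061 0.594
v 3.88 -0.294 1.421
v 3.832 -1.201 0.978
v 3.807 -1.286 1.596
v 3.837 -0.726 1.869
v 3.878 -0.587 0.87
v 2.148 -0.319 1.662
v 2.1 -1.226 1.219
v 2.143 -0.794 0.771
v 2.173 -0.234 1.044
v 2.444 -0.573 2.149
v 2.396 -1.48 1.706
v 2.919 -1.459 2.046
v 2.949 -0.899 2.32
v 2.102 -0.933 1.77
v 0.408 2.96 -1.977
v -0.432 2.891 -1.725
v 0.526 4.542 -1.148
v -0.314 4.472 -0.896
v 0.654 2.568 -1.264
v -0.186 2.498 -1.012
v 0.772 4.149 -0.435
v -0.068 4.08 -0.183
f 2 1 4
f 2 4 3
f 4 1 5
f 4 5 3
f 5 1 6
f 5 6 3
f 6 1 7
f 6 7 3
f 7 1 8
f 7 8 3
f 8 1 9
f 8 9 3
f 9 1 10
f 9 10 3
f 10 1 11
f 10 11 3
f 11 1 2
f 11 2 3
f 13 15 12
f 16 13 12
f 12 15 14
f 14 16 12
f 13 19 15
f 17 13 16
f 17 19 13
f 15 19 14
f 18 16 14
f 14 19 18
f 18 17 16
f 19 17 18
f 21 23 20
f 24 21 20
f 20 23 22
f 22 24 20
f 21 27 23
f 25 21 24
f 25 27 21
f 23 27 22
f 26 24 22
f 22 27 26
f 26 25 24
f 27 25 26
f 28 65 44
f 65 39 68
f 44 68 33
f 65 68 44
f 28 44 40
f 44 33 45
f 40 45 29
f 44 45 40
f 28 40 49
f 40 29 50
f 49 50 35
f 40 50 49
f 28 49 61
f 49 35 64
f 61 64 38
f 49 64 61
f 28 61 65
f 61 38 69
f 65 69 39
f 61 69 65
f 29 45 56
f 45 33 59
f 56 59 37
f 45 59 56
f 33 68 46
f 68 39 67
f 46 67 32
f 68 67 46
f 39 69 66
f 69 38 62
f 66 62 30
f 69 62 66
f 38 64 63
f 64 35 51
f 63 51 34
f 64 51 63
f 35 50 55
f 50 29 52
f 55 52 36
f 50 52 55
f 31 57 43
f 57 37 58
f 43 58 32
f 57 58 43
f 31 43 41
f 43 32 42
f 41 42 30
f 43 42 41
f 31 41 48
f 41 30 47
f 48 47 34
f 41 47 48
f 31 48 53
f 48 34 54
f 53 54 36
f 48 54 53
f 31 53 57
f 53 36 60
f 57 60 37
f 53 60 57
f 32 58 46
f 58 37 59
f 46 59 33
f 58 59 46
f 30 42 66
f 42 32 67
f 66 67 39
f 42 67 66
f 34 47 63
f 47 30 62
f 63 62 38
f 47 62 63
f 36 54 55
f 54 34 51
f 55 51 35
f 54 51 55
f 37 60 56
f 60 36 52
f 56 52 29
f 60 52 56
f 71 73 70
f 74 71 70
f 70 73 72
f 72 74 70
f 71 77 73
f 75 71 74
f 75 77 71
f 73 77 72
f 76 74 72
f 72 77 76
f 76 75 74
f 77 75 76



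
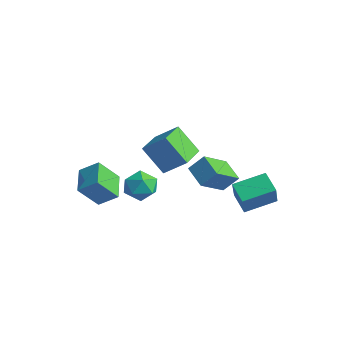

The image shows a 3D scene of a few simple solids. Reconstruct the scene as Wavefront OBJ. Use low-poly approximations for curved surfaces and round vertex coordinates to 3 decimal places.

v 0.297 3.063 -3.175
v 0.567 1.291 -1.989
v -1.129 3.25 -2.571
v -0.859 1.478 -1.385
v 0.799 3.782 -2.215
v 1.069 2.01 -1.029
v -0.627 3.969 -1.611
v -0.357 2.197 -0.425
v -1.829 -0.075 1.234
v -0.783 0.738 2.283
v -0.686 0.513 -0.362
v 0.36 1.327 0.687
v -0.74 -1.707 1.413
v 0.306 -0.893 2.462
v 0.403 -1.118 -0.183
v 1.449 -0.305 0.866
v -2.383 -1.493 -1.869
v -1.912 -1.17 -2.814
v -0.768 -1.67 -1.126
v -0.297 -1.347 -2.071
v -0.874 -0.625 -1.467
v -1.872 -0.516 -1.926
v -0.808 -2.324 -2.014
v -1.806 -2.215 -2.473
v -0.939 -1.684 -2.904
v -0.98 -0.634 -2.566
v -1.7 -2.206 -1.374
v -1.741 -1.156 -1.036
v 2.223 3.055 -3.971
v 1.054 3.25 -3.265
v 2.869 4.872 -3.401
v 1.699 5.066 -2.695
v 3.081 2.234 -2.325
v 1.911 2.428 -1.619
v 3.726 4.05 -1.755
v 2.557 4.245 -1.049
v -3.177 -3.001 -3.879
v -3.484 -4.164 -2.434
v -4.597 -1.96 -3.343
v -4.904 -3.123 -1.898
v -2.316 -2.237 -3.082
v -2.623 -3.4 -1.637
v -3.736 -1.196 -2.546
v -4.043 -2.359 -1.101
f 2 4 1
f 5 2 1
f 1 4 3
f 3 5 1
f 2 8 4
f 6 2 5
f 6 8 2
f 4 8 3
f 7 5 3
f 3 8 7
f 7 6 5
f 8 6 7
f 10 12 9
f 13 10 9
f 9 12 11
f 11 13 9
f 10 16 12
f 14 10 13
f 14 16 10
f 12 16 11
f 15 13 11
f 11 16 15
f 15 14 13
f 16 14 15
f 17 28 22
f 17 22 18
f 17 18 24
f 17 24 27
f 17 27 28
f 18 22 26
f 22 28 21
f 28 27 19
f 27 24 23
f 24 18 25
f 20 26 21
f 20 21 19
f 20 19 23
f 20 23 25
f 20 25 26
f 21 26 22
f 19 21 28
f 23 19 27
f 25 23 24
f 26 25 18
f 30 32 29
f 33 30 29
f 29 32 31
f 31 33 29
f 30 36 32
f 34 30 33
f 34 36 30
f 32 36 31
f 35 33 31
f 31 36 35
f 35 34 33
f 36 34 35
f 38 40 37
f 41 38 37
f 37 40 39
f 39 41 37
f 38 44 40
f 42 38 41
f 42 44 38
f 40 44 39
f 43 41 39
f 39 44 43
f 43 42 41
f 44 42 43



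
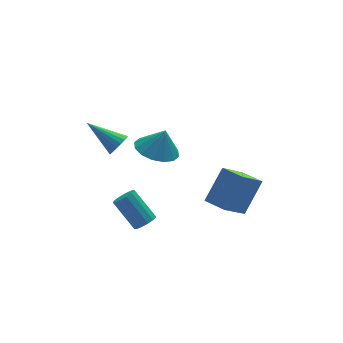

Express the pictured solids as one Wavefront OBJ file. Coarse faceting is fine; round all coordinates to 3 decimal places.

v -1.439 1.282 0.27
v -1.262 1.02 0.792
v -2.501 2.438 1.21
v -1.078 1.217 0.758
v -0.966 1.426 0.627
v -0.947 1.607 0.426
v -1.025 1.724 0.194
v -1.186 1.753 -0.024
v -1.396 1.688 -0.182
v -1.615 1.543 -0.252
v -1.799 1.347 -0.217
v -1.912 1.137 -0.087
v -1.93 0.956 0.115
v -1.852 0.84 0.347
v -1.691 0.811 0.564
v -1.481 0.875 0.723
v -1.582 -2.387 -1.91
v -1.062 -2.223 -1.784
v -1.658 -1.228 -0.624
v -2.178 -1.393 -0.75
v -1.166 -2.025 -2.007
v -1.762 -1.03 -0.847
v -1.402 -1.943 -2.199
v -1.999 -0.948 -1.04
v -1.696 -2.002 -2.299
v -2.292 -1.007 -1.14
v -1.953 -2.183 -2.276
v -2.549 -1.188 -1.117
v -2.092 -2.429 -2.136
v -2.689 -1.434 -0.977
v -2.07 -2.662 -1.925
v -2.666 -1.667 -0.765
v -1.892 -2.808 -1.708
v -2.488 -1.813 -0.549
v -1.616 -2.82 -1.556
v -2.212 -1.825 -0.397
v -1.329 -2.695 -1.516
v -1.926 -1.7 -0.356
v -1.123 -2.472 -1.601
v -1.719 -1.477 -0.441
v 3.607 -0.991 -4.307
v 2.381 -1.565 -3.09
v 3.081 0.019 -4.36
v 1.855 -0.555 -3.143
v 4.705 -0.345 -2.897
v 3.479 -0.919 -1.68
v 4.179 0.665 -2.95
v 2.953 0.091 -1.733
v 1.016 3.221 -2.384
v 1.868 2.63 -2.687
v 1.444 3.199 -1.136
v 2.036 3.162 -2.735
v 1.93 3.709 -2.689
v 1.579 4.125 -2.562
v 1.078 4.299 -2.387
v 0.56 4.184 -2.211
v 0.164 3.811 -2.082
v -0.004 3.28 -2.033
v 0.102 2.733 -2.079
v 0.452 2.317 -2.207
v 0.954 2.143 -2.382
v 1.472 2.257 -2.558
f 2 1 4
f 2 4 3
f 4 1 5
f 4 5 3
f 5 1 6
f 5 6 3
f 6 1 7
f 6 7 3
f 7 1 8
f 7 8 3
f 8 1 9
f 8 9 3
f 9 1 10
f 9 10 3
f 10 1 11
f 10 11 3
f 11 1 12
f 11 12 3
f 12 1 13
f 12 13 3
f 13 1 14
f 13 14 3
f 14 1 15
f 14 15 3
f 15 1 16
f 15 16 3
f 16 1 2
f 16 2 3
f 18 17 21
f 18 21 19
f 19 21 22
f 19 22 20
f 21 17 23
f 21 23 22
f 22 23 24
f 22 24 20
f 23 17 25
f 23 25 24
f 24 25 26
f 24 26 20
f 25 17 27
f 25 27 26
f 26 27 28
f 26 28 20
f 27 17 29
f 27 29 28
f 28 29 30
f 28 30 20
f 29 17 31
f 29 31 30
f 30 31 32
f 30 32 20
f 31 17 33
f 31 33 32
f 32 33 34
f 32 34 20
f 33 17 35
f 33 35 34
f 34 35 36
f 34 36 20
f 35 17 37
f 35 37 36
f 36 37 38
f 36 38 20
f 37 17 39
f 37 39 38
f 38 39 40
f 38 40 20
f 39 17 18
f 39 18 40
f 40 18 19
f 40 19 20
f 42 44 41
f 45 42 41
f 41 44 43
f 43 45 41
f 42 48 44
f 46 42 45
f 46 48 42
f 44 48 43
f 47 45 43
f 43 48 47
f 47 46 45
f 48 46 47
f 50 49 52
f 50 52 51
f 52 49 53
f 52 53 51
f 53 49 54
f 53 54 51
f 54 49 55
f 54 55 51
f 55 49 56
f 55 56 51
f 56 49 57
f 56 57 51
f 57 49 58
f 57 58 51
f 58 49 59
f 58 59 51
f 59 49 60
f 59 60 51
f 60 49 61
f 60 61 51
f 61 49 62
f 61 62 51
f 62 49 50
f 62 50 51



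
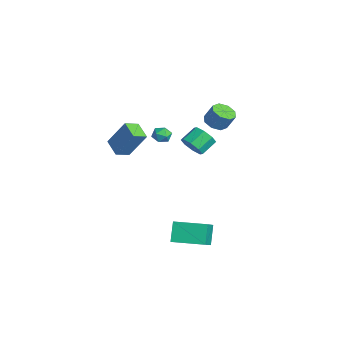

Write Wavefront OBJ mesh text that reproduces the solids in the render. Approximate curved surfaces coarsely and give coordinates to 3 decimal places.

v 0.772 0.898 3.331
v 1.508 0.981 3.058
v 1.845 1.405 4.095
v 1.108 1.322 4.369
v 1.171 1.474 2.966
v 1.507 1.898 4.004
v 0.599 1.63 3.088
v 0.936 2.054 4.126
v 0.129 1.357 3.353
v 0.466 1.781 4.39
v 0.035 0.815 3.605
v 0.372 1.239 4.642
v 0.373 0.322 3.696
v 0.709 0.746 4.734
v 0.944 0.166 3.574
v 1.281 0.59 4.612
v 1.414 0.439 3.31
v 1.751 0.863 4.347
v -0.997 -3.878 0.31
v -0.685 -4.789 0.703
v -2.149 -4.07 0.781
v -1.837 -4.981 1.174
v -0.443 -2.939 2.046
v -0.131 -3.85 2.439
v -1.595 -3.131 2.517
v -1.283 -4.042 2.91
v -2.638 0.526 -0.798
v -1.814 0.72 -0.559
v -2.238 1.709 0.097
v -3.062 1.514 -0.142
v -1.994 1.024 -1.133
v -2.418 2.012 -0.477
v -2.552 1.035 -1.51
v -2.976 2.024 -0.854
v -3.16 0.748 -1.471
v -3.584 1.737 -0.814
v -3.462 0.331 -1.037
v -3.886 1.32 -0.381
v -3.282 0.028 -0.463
v -3.706 1.016 0.193
v -2.724 0.016 -0.086
v -3.148 1.005 0.57
v -2.116 0.303 -0.126
v -2.54 1.292 0.531
v -3.979 -0.774 0.362
v -3.379 -0.498 0.187
v -3.661 -1.742 -0.067
v -3.061 -1.466 -0.242
v -3.211 -1.567 0.417
v -3.408 -0.968 0.682
v -3.632 -1.272 -0.562
v -3.829 -0.673 -0.297
v -3.165 -0.806 -0.385
v -2.904 -0.988 0.22
v -4.136 -1.252 -0.1
v -3.875 -1.434 0.505
v 2.2 -1.776 -3.998
v 3.605 -2.562 -2.829
v 3.174 0.027 -3.959
v 4.58 -0.759 -2.789
v 2.96 -2.161 -5.171
v 4.366 -2.947 -4.001
v 3.935 -0.358 -5.131
v 5.34 -1.144 -3.962
f 2 1 5
f 2 5 3
f 3 5 6
f 3 6 4
f 5 1 7
f 5 7 6
f 6 7 8
f 6 8 4
f 7 1 9
f 7 9 8
f 8 9 10
f 8 10 4
f 9 1 11
f 9 11 10
f 10 11 12
f 10 12 4
f 11 1 13
f 11 13 12
f 12 13 14
f 12 14 4
f 13 1 15
f 13 15 14
f 14 15 16
f 14 16 4
f 15 1 17
f 15 17 16
f 16 17 18
f 16 18 4
f 17 1 2
f 17 2 18
f 18 2 3
f 18 3 4
f 20 22 19
f 23 20 19
f 19 22 21
f 21 23 19
f 20 26 22
f 24 20 23
f 24 26 20
f 22 26 21
f 25 23 21
f 21 26 25
f 25 24 23
f 26 24 25
f 28 27 31
f 28 31 29
f 29 31 32
f 29 32 30
f 31 27 33
f 31 33 32
f 32 33 34
f 32 34 30
f 33 27 35
f 33 35 34
f 34 35 36
f 34 36 30
f 35 27 37
f 35 37 36
f 36 37 38
f 36 38 30
f 37 27 39
f 37 39 38
f 38 39 40
f 38 40 30
f 39 27 41
f 39 41 40
f 40 41 42
f 40 42 30
f 41 27 43
f 41 43 42
f 42 43 44
f 42 44 30
f 43 27 28
f 43 28 44
f 44 28 29
f 44 29 30
f 45 56 50
f 45 50 46
f 45 46 52
f 45 52 55
f 45 55 56
f 46 50 54
f 50 56 49
f 56 55 47
f 55 52 51
f 52 46 53
f 48 54 49
f 48 49 47
f 48 47 51
f 48 51 53
f 48 53 54
f 49 54 50
f 47 49 56
f 51 47 55
f 53 51 52
f 54 53 46
f 58 60 57
f 61 58 57
f 57 60 59
f 59 61 57
f 58 64 60
f 62 58 61
f 62 64 58
f 60 64 59
f 63 61 59
f 59 64 63
f 63 62 61
f 64 62 63



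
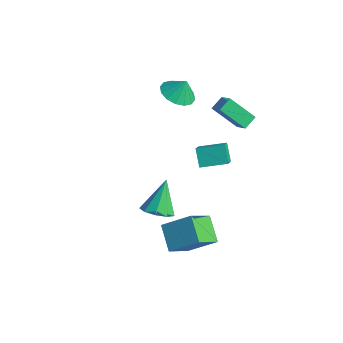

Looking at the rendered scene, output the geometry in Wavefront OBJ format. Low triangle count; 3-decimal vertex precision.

v 3.334 -4.381 1.782
v 4.16 -3.934 1.747
v 2.826 -3.319 3.398
v 3.722 -3.615 1.4
v 3.103 -3.655 1.232
v 2.592 -4.035 1.321
v 2.428 -4.577 1.626
v 2.688 -5.027 2.004
v 3.251 -5.176 2.278
v 3.852 -4.952 2.32
v 4.211 -4.462 2.111
v 0.263 2.085 3.975
v 1.223 1.794 4.77
v 0.174 2.886 4.376
v 1.134 2.595 5.171
v 1.486 2.825 2.769
v 2.446 2.534 3.564
v 1.397 3.626 3.17
v 2.357 3.335 3.965
v -0.579 2.219 -2.017
v -1.323 2.593 -1.113
v 0.444 3.413 -1.67
v -0.301 3.788 -0.766
v 0.021 1.472 -1.214
v -0.724 1.847 -0.31
v 1.043 2.667 -0.867
v 0.299 3.041 0.037
v -2.503 2.077 3.259
v -1.521 1.706 3.111
v -2.197 2.463 4.321
v -1.509 2.22 2.921
v -1.762 2.696 2.821
v -2.214 3.007 2.839
v -2.744 3.068 2.969
v -3.209 2.864 3.177
v -3.485 2.449 3.407
v -3.497 1.935 3.597
v -3.244 1.458 3.697
v -2.792 1.148 3.68
v -2.262 1.087 3.549
v -1.797 1.291 3.341
v 2.118 -3.092 -1.492
v 3.318 -2.055 -0.374
v 1.983 -1.64 -2.694
v 3.183 -0.603 -1.576
v 3.417 -3.677 -2.344
v 4.617 -2.64 -1.226
v 3.282 -2.225 -3.546
v 4.482 -1.188 -2.428
f 2 1 4
f 2 4 3
f 4 1 5
f 4 5 3
f 5 1 6
f 5 6 3
f 6 1 7
f 6 7 3
f 7 1 8
f 7 8 3
f 8 1 9
f 8 9 3
f 9 1 10
f 9 10 3
f 10 1 11
f 10 11 3
f 11 1 2
f 11 2 3
f 13 15 12
f 16 13 12
f 12 15 14
f 14 16 12
f 13 19 15
f 17 13 16
f 17 19 13
f 15 19 14
f 18 16 14
f 14 19 18
f 18 17 16
f 19 17 18
f 21 23 20
f 24 21 20
f 20 23 22
f 22 24 20
f 21 27 23
f 25 21 24
f 25 27 21
f 23 27 22
f 26 24 22
f 22 27 26
f 26 25 24
f 27 25 26
f 29 28 31
f 29 31 30
f 31 28 32
f 31 32 30
f 32 28 33
f 32 33 30
f 33 28 34
f 33 34 30
f 34 28 35
f 34 35 30
f 35 28 36
f 35 36 30
f 36 28 37
f 36 37 30
f 37 28 38
f 37 38 30
f 38 28 39
f 38 39 30
f 39 28 40
f 39 40 30
f 40 28 41
f 40 41 30
f 41 28 29
f 41 29 30
f 43 45 42
f 46 43 42
f 42 45 44
f 44 46 42
f 43 49 45
f 47 43 46
f 47 49 43
f 45 49 44
f 48 46 44
f 44 49 48
f 48 47 46
f 49 47 48



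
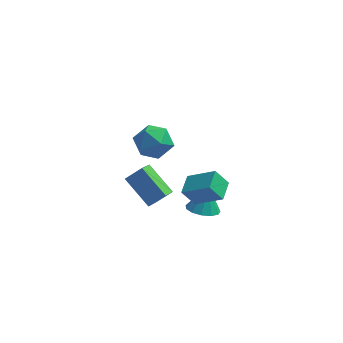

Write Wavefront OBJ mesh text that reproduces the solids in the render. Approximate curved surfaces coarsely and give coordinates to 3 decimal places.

v 0.611 -1.665 -0.863
v 2.137 -2.028 0.136
v 0.74 -0.427 -0.611
v 2.266 -0.79 0.388
v 1.314 -1.53 -1.888
v 2.84 -1.893 -0.889
v 1.443 -0.292 -1.636
v 2.969 -0.655 -0.637
v -1.533 0.538 -4.528
v -3.011 1.579 -3.274
v -1.337 1.757 -5.308
v -2.816 2.797 -4.054
v -0.644 0.883 -3.766
v -2.123 1.923 -2.512
v -0.449 2.101 -4.546
v -1.927 3.142 -3.292
v -1.484 -0.264 2.033
v -0.425 -0.072 2.483
v -1.475 -2.008 2.757
v -0.416 -1.816 3.207
v -1.343 -1.252 3.636
v -1.349 -0.174 3.188
v -0.551 -1.906 2.052
v -0.557 -0.828 1.604
v 0.152 -1.086 2.495
v -0.338 -0.682 3.474
v -1.562 -1.398 1.766
v -2.052 -0.994 2.745
v 1.403 0.837 -4.621
v 2.301 0.469 -4.6
v 1.617 1.443 -3.079
v 2.346 0.974 -4.805
v 2.092 1.436 -4.951
v 1.619 1.707 -4.992
v 1.078 1.702 -4.916
v 0.64 1.423 -4.745
v 0.445 0.958 -4.536
v 0.554 0.454 -4.353
v 0.932 0.072 -4.255
v 1.461 -0.067 -4.274
v 1.971 0.081 -4.402
f 2 4 1
f 5 2 1
f 1 4 3
f 3 5 1
f 2 8 4
f 6 2 5
f 6 8 2
f 4 8 3
f 7 5 3
f 3 8 7
f 7 6 5
f 8 6 7
f 10 12 9
f 13 10 9
f 9 12 11
f 11 13 9
f 10 16 12
f 14 10 13
f 14 16 10
f 12 16 11
f 15 13 11
f 11 16 15
f 15 14 13
f 16 14 15
f 17 28 22
f 17 22 18
f 17 18 24
f 17 24 27
f 17 27 28
f 18 22 26
f 22 28 21
f 28 27 19
f 27 24 23
f 24 18 25
f 20 26 21
f 20 21 19
f 20 19 23
f 20 23 25
f 20 25 26
f 21 26 22
f 19 21 28
f 23 19 27
f 25 23 24
f 26 25 18
f 30 29 32
f 30 32 31
f 32 29 33
f 32 33 31
f 33 29 34
f 33 34 31
f 34 29 35
f 34 35 31
f 35 29 36
f 35 36 31
f 36 29 37
f 36 37 31
f 37 29 38
f 37 38 31
f 38 29 39
f 38 39 31
f 39 29 40
f 39 40 31
f 40 29 41
f 40 41 31
f 41 29 30
f 41 30 31



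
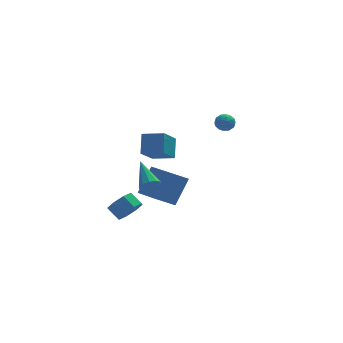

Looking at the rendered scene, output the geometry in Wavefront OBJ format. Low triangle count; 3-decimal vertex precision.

v -3.279 -0.389 -2.992
v -2.468 0.075 -2.774
v -2.989 0.713 -2.19
v -3.801 0.249 -2.408
v -2.798 0.35 -3.37
v -3.319 0.988 -2.786
v -3.41 0.193 -3.744
v -3.931 0.831 -3.16
v -3.946 -0.305 -3.678
v -4.467 0.333 -3.094
v -4.091 -0.853 -3.21
v -4.612 -0.215 -2.626
v -3.761 -1.128 -2.614
v -4.282 -0.49 -2.03
v -3.149 -0.971 -2.24
v -3.67 -0.333 -1.656
v -2.613 -0.473 -2.306
v -3.134 0.165 -1.722
v -2.027 -4.404 4.174
v -1.8 -3.509 5.24
v -3.216 -3.795 3.917
v -2.988 -2.9 4.983
v -1.152 -3.2 2.977
v -0.924 -2.305 4.043
v -2.34 -2.591 2.72
v -2.113 -1.696 3.786
v -2.488 -2.612 0.521
v -1.888 -2.724 0.822
v -2.772 -1.068 1.659
v -1.823 -2.47 0.494
v -2.012 -2.27 0.176
v -2.382 -2.201 -0.011
v -2.793 -2.289 0.006
v -3.087 -2.501 0.219
v -3.152 -2.755 0.548
v -2.963 -2.954 0.866
v -2.593 -3.023 1.052
v -2.182 -2.935 1.035
v -0.161 1.762 -4.14
v -1.522 1.499 -3.209
v -0.837 3.524 -4.631
v -2.198 3.261 -3.7
v 0.838 2.619 -2.44
v -0.523 2.356 -1.509
v 0.162 4.381 -2.931
v -1.199 4.118 -2
v 3 3.112 1.87
v 3.391 3.143 2.43
v 2.709 2.077 2.13
v 3.1 2.108 2.69
v 2.531 2.484 2.65
v 2.711 3.123 2.489
v 3.389 2.097 2.071
v 3.569 2.736 1.91
v 3.632 2.515 2.554
v 3.101 2.754 2.912
v 2.999 2.466 1.648
v 2.468 2.705 2.006
v 3.221 3.218 2.127
v 2.879 2.002 2.433
v 2.544 2.223 2.41
v 2.774 2.241 2.738
v 2.821 3.207 2.162
v 3.051 3.225 2.491
v 2.545 2.838 2.621
v 3.049 1.995 2.069
v 3.279 2.013 2.398
v 3.326 2.979 1.822
v 3.556 2.997 2.15
v 3.555 2.382 1.939
v 3.593 2.867 2.529
v 3.422 2.259 2.682
v 3.592 2.252 2.318
v 3.697 2.628 2.223
v 3.281 3.008 2.739
v 3.11 2.4 2.892
v 2.775 2.621 2.869
v 2.881 2.997 2.774
v 3.422 2.639 2.812
v 2.99 2.82 1.668
v 2.819 2.212 1.821
v 3.219 2.223 1.786
v 3.325 2.599 1.691
v 2.678 2.961 1.878
v 2.507 2.353 2.031
v 2.403 2.592 2.337
v 2.508 2.968 2.242
v 2.678 2.581 1.748
f 2 1 5
f 2 5 3
f 3 5 6
f 3 6 4
f 5 1 7
f 5 7 6
f 6 7 8
f 6 8 4
f 7 1 9
f 7 9 8
f 8 9 10
f 8 10 4
f 9 1 11
f 9 11 10
f 10 11 12
f 10 12 4
f 11 1 13
f 11 13 12
f 12 13 14
f 12 14 4
f 13 1 15
f 13 15 14
f 14 15 16
f 14 16 4
f 15 1 17
f 15 17 16
f 16 17 18
f 16 18 4
f 17 1 2
f 17 2 18
f 18 2 3
f 18 3 4
f 20 22 19
f 23 20 19
f 19 22 21
f 21 23 19
f 20 26 22
f 24 20 23
f 24 26 20
f 22 26 21
f 25 23 21
f 21 26 25
f 25 24 23
f 26 24 25
f 28 27 30
f 28 30 29
f 30 27 31
f 30 31 29
f 31 27 32
f 31 32 29
f 32 27 33
f 32 33 29
f 33 27 34
f 33 34 29
f 34 27 35
f 34 35 29
f 35 27 36
f 35 36 29
f 36 27 37
f 36 37 29
f 37 27 38
f 37 38 29
f 38 27 28
f 38 28 29
f 40 42 39
f 43 40 39
f 39 42 41
f 41 43 39
f 40 46 42
f 44 40 43
f 44 46 40
f 42 46 41
f 45 43 41
f 41 46 45
f 45 44 43
f 46 44 45
f 47 84 63
f 84 58 87
f 63 87 52
f 84 87 63
f 47 63 59
f 63 52 64
f 59 64 48
f 63 64 59
f 47 59 68
f 59 48 69
f 68 69 54
f 59 69 68
f 47 68 80
f 68 54 83
f 80 83 57
f 68 83 80
f 47 80 84
f 80 57 88
f 84 88 58
f 80 88 84
f 48 64 75
f 64 52 78
f 75 78 56
f 64 78 75
f 52 87 65
f 87 58 86
f 65 86 51
f 87 86 65
f 58 88 85
f 88 57 81
f 85 81 49
f 88 81 85
f 57 83 82
f 83 54 70
f 82 70 53
f 83 70 82
f 54 69 74
f 69 48 71
f 74 71 55
f 69 71 74
f 50 76 62
f 76 56 77
f 62 77 51
f 76 77 62
f 50 62 60
f 62 51 61
f 60 61 49
f 62 61 60
f 50 60 67
f 60 49 66
f 67 66 53
f 60 66 67
f 50 67 72
f 67 53 73
f 72 73 55
f 67 73 72
f 50 72 76
f 72 55 79
f 76 79 56
f 72 79 76
f 51 77 65
f 77 56 78
f 65 78 52
f 77 78 65
f 49 61 85
f 61 51 86
f 85 86 58
f 61 86 85
f 53 66 82
f 66 49 81
f 82 81 57
f 66 81 82
f 55 73 74
f 73 53 70
f 74 70 54
f 73 70 74
f 56 79 75
f 79 55 71
f 75 71 48
f 79 71 75



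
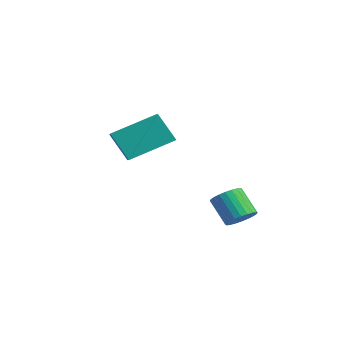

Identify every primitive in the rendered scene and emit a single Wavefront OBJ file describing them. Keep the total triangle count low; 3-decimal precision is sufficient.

v 2.552 2.621 -3.148
v 2.942 2.084 -2.895
v 2.017 1.901 -1.86
v 1.628 2.439 -2.112
v 3.051 2.299 -2.759
v 2.127 2.116 -1.724
v 3.085 2.563 -2.682
v 2.16 2.38 -1.647
v 3.038 2.836 -2.676
v 2.113 2.653 -1.641
v 2.917 3.076 -2.742
v 1.992 2.893 -1.707
v 2.74 3.247 -2.869
v 1.815 3.064 -1.834
v 2.535 3.323 -3.039
v 1.61 3.14 -2.004
v 2.332 3.292 -3.226
v 1.408 3.109 -2.191
v 2.163 3.159 -3.4
v 1.238 2.976 -2.365
v 2.053 2.944 -3.536
v 1.129 2.761 -2.501
v 2.02 2.68 -3.613
v 1.095 2.497 -2.578
v 2.067 2.407 -3.619
v 1.142 2.224 -2.584
v 2.188 2.167 -3.553
v 1.263 1.984 -2.518
v 2.365 1.996 -3.426
v 1.44 1.813 -2.391
v 2.57 1.92 -3.256
v 1.645 1.737 -2.221
v 2.772 1.951 -3.069
v 1.848 1.768 -2.034
v -2.015 -0.851 0.683
v -1.507 1.048 1.626
v -3.693 -0.05 -0.026
v -3.186 1.849 0.917
v -1.254 -0.409 -0.617
v -0.747 1.49 0.326
v -2.933 0.392 -1.326
v -2.425 2.291 -0.383
f 2 1 5
f 2 5 3
f 3 5 6
f 3 6 4
f 5 1 7
f 5 7 6
f 6 7 8
f 6 8 4
f 7 1 9
f 7 9 8
f 8 9 10
f 8 10 4
f 9 1 11
f 9 11 10
f 10 11 12
f 10 12 4
f 11 1 13
f 11 13 12
f 12 13 14
f 12 14 4
f 13 1 15
f 13 15 14
f 14 15 16
f 14 16 4
f 15 1 17
f 15 17 16
f 16 17 18
f 16 18 4
f 17 1 19
f 17 19 18
f 18 19 20
f 18 20 4
f 19 1 21
f 19 21 20
f 20 21 22
f 20 22 4
f 21 1 23
f 21 23 22
f 22 23 24
f 22 24 4
f 23 1 25
f 23 25 24
f 24 25 26
f 24 26 4
f 25 1 27
f 25 27 26
f 26 27 28
f 26 28 4
f 27 1 29
f 27 29 28
f 28 29 30
f 28 30 4
f 29 1 31
f 29 31 30
f 30 31 32
f 30 32 4
f 31 1 33
f 31 33 32
f 32 33 34
f 32 34 4
f 33 1 2
f 33 2 34
f 34 2 3
f 34 3 4
f 36 38 35
f 39 36 35
f 35 38 37
f 37 39 35
f 36 42 38
f 40 36 39
f 40 42 36
f 38 42 37
f 41 39 37
f 37 42 41
f 41 40 39
f 42 40 41



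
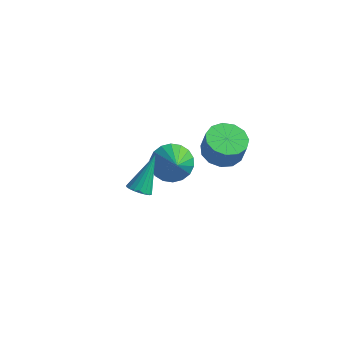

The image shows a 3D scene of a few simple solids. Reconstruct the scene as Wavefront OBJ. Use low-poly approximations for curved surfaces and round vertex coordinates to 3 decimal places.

v -1.35 -2.905 -0.228
v -0.769 -2.812 -0.347
v -1.25 -1.635 1.248
v -0.891 -2.628 -0.498
v -1.104 -2.499 -0.594
v -1.365 -2.45 -0.619
v -1.623 -2.491 -0.566
v -1.828 -2.615 -0.446
v -1.937 -2.796 -0.283
v -1.93 -2.998 -0.109
v -1.809 -3.182 0.041
v -1.596 -3.311 0.138
v -1.335 -3.36 0.162
v -1.076 -3.319 0.109
v -0.872 -3.195 -0.011
v -0.762 -3.014 -0.174
v -0.472 3.151 -2.514
v 0.516 3.18 -2.769
v 0.819 3.098 -1.6
v -0.168 3.069 -1.346
v 0.353 3.725 -2.688
v 0.657 3.643 -1.52
v -0.071 4.088 -2.553
v 0.232 4.006 -1.384
v -0.623 4.154 -2.405
v -0.319 4.072 -1.236
v -1.126 3.901 -2.292
v -0.823 3.819 -1.123
v -1.422 3.41 -2.249
v -1.119 3.328 -1.081
v -1.416 2.837 -2.291
v -1.113 2.755 -1.123
v -1.11 2.363 -2.404
v -0.807 2.282 -1.235
v -0.602 2.14 -2.551
v -0.299 2.058 -1.383
v -0.052 2.238 -2.687
v 0.251 2.156 -1.519
v 0.365 2.625 -2.768
v 0.668 2.543 -1.6
v -2.608 2.263 -3.727
v -1.895 1.992 -4.448
v -1.732 1.177 -2.453
v -1.707 2.373 -4.254
v -1.697 2.732 -3.955
v -1.868 2.998 -3.61
v -2.186 3.118 -3.29
v -2.587 3.069 -3.055
v -2.993 2.86 -2.954
v -3.322 2.533 -3.006
v -3.51 2.152 -3.201
v -3.52 1.793 -3.5
v -3.349 1.527 -3.844
v -3.031 1.407 -4.165
v -2.63 1.456 -4.399
v -2.224 1.665 -4.501
f 2 1 4
f 2 4 3
f 4 1 5
f 4 5 3
f 5 1 6
f 5 6 3
f 6 1 7
f 6 7 3
f 7 1 8
f 7 8 3
f 8 1 9
f 8 9 3
f 9 1 10
f 9 10 3
f 10 1 11
f 10 11 3
f 11 1 12
f 11 12 3
f 12 1 13
f 12 13 3
f 13 1 14
f 13 14 3
f 14 1 15
f 14 15 3
f 15 1 16
f 15 16 3
f 16 1 2
f 16 2 3
f 18 17 21
f 18 21 19
f 19 21 22
f 19 22 20
f 21 17 23
f 21 23 22
f 22 23 24
f 22 24 20
f 23 17 25
f 23 25 24
f 24 25 26
f 24 26 20
f 25 17 27
f 25 27 26
f 26 27 28
f 26 28 20
f 27 17 29
f 27 29 28
f 28 29 30
f 28 30 20
f 29 17 31
f 29 31 30
f 30 31 32
f 30 32 20
f 31 17 33
f 31 33 32
f 32 33 34
f 32 34 20
f 33 17 35
f 33 35 34
f 34 35 36
f 34 36 20
f 35 17 37
f 35 37 36
f 36 37 38
f 36 38 20
f 37 17 39
f 37 39 38
f 38 39 40
f 38 40 20
f 39 17 18
f 39 18 40
f 40 18 19
f 40 19 20
f 42 41 44
f 42 44 43
f 44 41 45
f 44 45 43
f 45 41 46
f 45 46 43
f 46 41 47
f 46 47 43
f 47 41 48
f 47 48 43
f 48 41 49
f 48 49 43
f 49 41 50
f 49 50 43
f 50 41 51
f 50 51 43
f 51 41 52
f 51 52 43
f 52 41 53
f 52 53 43
f 53 41 54
f 53 54 43
f 54 41 55
f 54 55 43
f 55 41 56
f 55 56 43
f 56 41 42
f 56 42 43



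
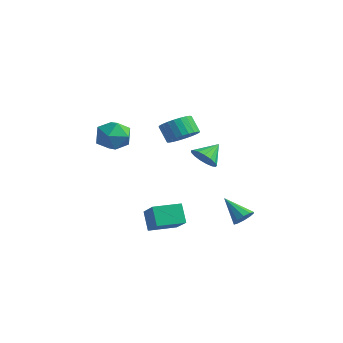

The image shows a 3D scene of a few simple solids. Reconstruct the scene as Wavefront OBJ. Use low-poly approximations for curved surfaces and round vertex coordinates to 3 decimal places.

v -3.423 3.012 -0.675
v -2.573 3.145 -0.056
v -3.346 3.121 1.013
v -4.197 2.988 0.395
v -2.683 3.537 -0.127
v -3.456 3.513 0.942
v -2.906 3.849 -0.282
v -3.679 3.826 0.788
v -3.207 4.034 -0.496
v -3.981 4.011 0.573
v -3.542 4.063 -0.737
v -4.316 4.04 0.332
v -3.858 3.932 -0.969
v -4.632 3.909 0.1
v -4.108 3.661 -1.156
v -4.882 3.638 -0.087
v -4.254 3.291 -1.27
v -5.028 3.268 -0.201
v -4.274 2.879 -1.293
v -5.047 2.855 -0.224
v -4.164 2.487 -1.222
v -4.937 2.463 -0.153
v -3.941 2.174 -1.068
v -4.714 2.151 0.002
v -3.639 1.989 -0.853
v -4.413 1.966 0.216
v -3.304 1.96 -0.612
v -4.078 1.937 0.457
v -2.988 2.091 -0.38
v -3.762 2.068 0.689
v -2.738 2.362 -0.193
v -3.512 2.339 0.876
v -2.592 2.732 -0.079
v -3.366 2.709 0.99
v 0.4 1.378 -0.843
v 0.876 1.873 -1.486
v 0.4 2.502 0.023
v 0.444 1.951 -1.587
v 0.003 1.898 -1.518
v -0.348 1.726 -1.295
v -0.527 1.474 -0.968
v -0.494 1.2 -0.613
v -0.256 0.967 -0.31
v 0.132 0.828 -0.13
v 0.581 0.815 -0.113
v 0.989 0.93 -0.263
v 1.262 1.149 -0.547
v 1.337 1.42 -0.898
v 1.198 1.681 -1.237
v 4.042 1.275 -4.342
v 4.482 0.877 -3.917
v 2.658 1.005 -3.158
v 4.512 1.307 -3.784
v 4.362 1.725 -3.864
v 4.09 1.971 -4.126
v 3.799 1.952 -4.471
v 3.601 1.674 -4.766
v 3.571 1.244 -4.899
v 3.721 0.826 -4.819
v 3.993 0.579 -4.557
v 4.284 0.599 -4.212
v 0.985 -3.151 -5.127
v 0.28 -2.9 -3.956
v 1.599 -1.576 -5.094
v 0.894 -1.326 -3.923
v 2.626 -3.814 -3.997
v 1.921 -3.564 -2.826
v 3.24 -2.24 -3.964
v 2.535 -1.989 -2.793
v -2.731 -2.853 2.114
v -1.766 -2.243 1.784
v -2.214 -4.297 0.956
v -1.249 -3.687 0.626
v -1.332 -4.115 1.731
v -1.651 -3.222 2.447
v -2.329 -3.318 0.293
v -2.648 -2.425 1.009
v -1.518 -2.53 0.658
v -0.902 -3.023 1.547
v -3.078 -3.517 1.193
v -2.462 -4.01 2.082
f 2 1 5
f 2 5 3
f 3 5 6
f 3 6 4
f 5 1 7
f 5 7 6
f 6 7 8
f 6 8 4
f 7 1 9
f 7 9 8
f 8 9 10
f 8 10 4
f 9 1 11
f 9 11 10
f 10 11 12
f 10 12 4
f 11 1 13
f 11 13 12
f 12 13 14
f 12 14 4
f 13 1 15
f 13 15 14
f 14 15 16
f 14 16 4
f 15 1 17
f 15 17 16
f 16 17 18
f 16 18 4
f 17 1 19
f 17 19 18
f 18 19 20
f 18 20 4
f 19 1 21
f 19 21 20
f 20 21 22
f 20 22 4
f 21 1 23
f 21 23 22
f 22 23 24
f 22 24 4
f 23 1 25
f 23 25 24
f 24 25 26
f 24 26 4
f 25 1 27
f 25 27 26
f 26 27 28
f 26 28 4
f 27 1 29
f 27 29 28
f 28 29 30
f 28 30 4
f 29 1 31
f 29 31 30
f 30 31 32
f 30 32 4
f 31 1 33
f 31 33 32
f 32 33 34
f 32 34 4
f 33 1 2
f 33 2 34
f 34 2 3
f 34 3 4
f 36 35 38
f 36 38 37
f 38 35 39
f 38 39 37
f 39 35 40
f 39 40 37
f 40 35 41
f 40 41 37
f 41 35 42
f 41 42 37
f 42 35 43
f 42 43 37
f 43 35 44
f 43 44 37
f 44 35 45
f 44 45 37
f 45 35 46
f 45 46 37
f 46 35 47
f 46 47 37
f 47 35 48
f 47 48 37
f 48 35 49
f 48 49 37
f 49 35 36
f 49 36 37
f 51 50 53
f 51 53 52
f 53 50 54
f 53 54 52
f 54 50 55
f 54 55 52
f 55 50 56
f 55 56 52
f 56 50 57
f 56 57 52
f 57 50 58
f 57 58 52
f 58 50 59
f 58 59 52
f 59 50 60
f 59 60 52
f 60 50 61
f 60 61 52
f 61 50 51
f 61 51 52
f 63 65 62
f 66 63 62
f 62 65 64
f 64 66 62
f 63 69 65
f 67 63 66
f 67 69 63
f 65 69 64
f 68 66 64
f 64 69 68
f 68 67 66
f 69 67 68
f 70 81 75
f 70 75 71
f 70 71 77
f 70 77 80
f 70 80 81
f 71 75 79
f 75 81 74
f 81 80 72
f 80 77 76
f 77 71 78
f 73 79 74
f 73 74 72
f 73 72 76
f 73 76 78
f 73 78 79
f 74 79 75
f 72 74 81
f 76 72 80
f 78 76 77
f 79 78 71

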